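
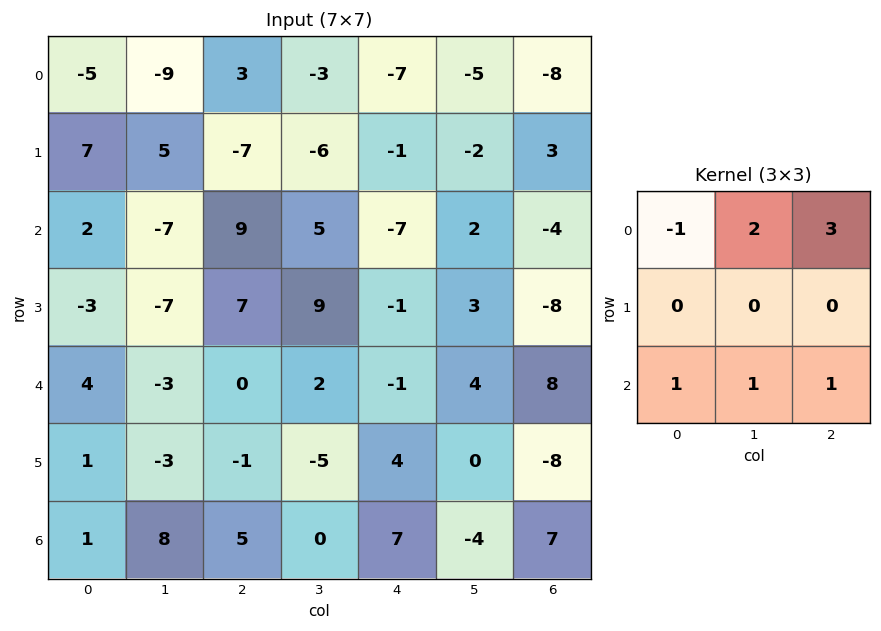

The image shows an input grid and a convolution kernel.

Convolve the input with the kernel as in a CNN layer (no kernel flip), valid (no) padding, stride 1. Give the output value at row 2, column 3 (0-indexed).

-8

The receptive field on the input at this output position is [5 -7 2 / 9 -1 3 / 2 -1 4]. Elementwise product with the kernel and sum: 5·-1 + -7·2 + 2·3 + 2·1 + -1·1 + 4·1.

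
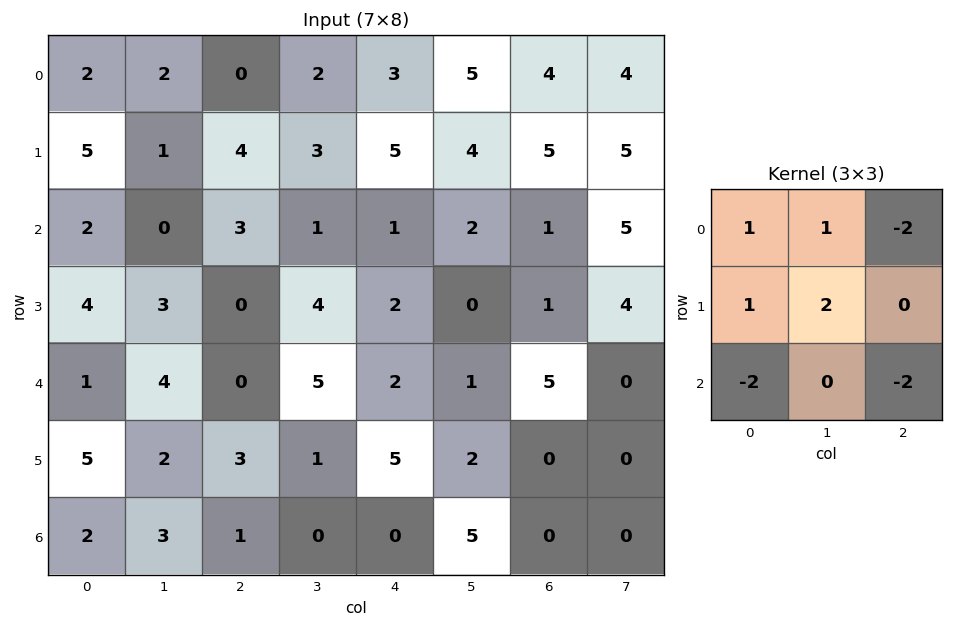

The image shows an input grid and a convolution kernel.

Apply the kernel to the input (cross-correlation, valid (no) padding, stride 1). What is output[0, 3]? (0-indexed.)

The receptive field on the input at this output position is [2 3 5 / 3 5 4 / 1 1 2]. Elementwise product with the kernel and sum: 2·1 + 3·1 + 5·-2 + 3·1 + 5·2 + 1·-2 + 2·-2.

2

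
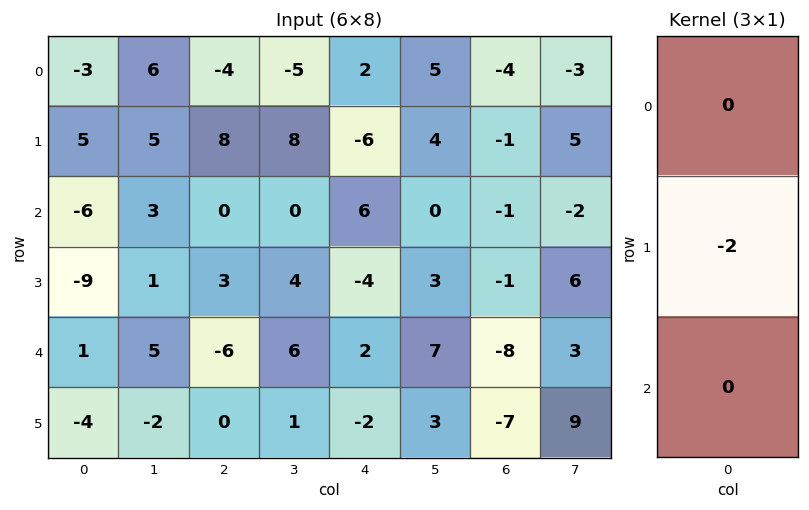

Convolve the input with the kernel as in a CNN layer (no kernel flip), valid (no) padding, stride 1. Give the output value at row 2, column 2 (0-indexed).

The receptive field on the input at this output position is [0 / 3 / -6]. Elementwise product with the kernel and sum: 3·-2.

-6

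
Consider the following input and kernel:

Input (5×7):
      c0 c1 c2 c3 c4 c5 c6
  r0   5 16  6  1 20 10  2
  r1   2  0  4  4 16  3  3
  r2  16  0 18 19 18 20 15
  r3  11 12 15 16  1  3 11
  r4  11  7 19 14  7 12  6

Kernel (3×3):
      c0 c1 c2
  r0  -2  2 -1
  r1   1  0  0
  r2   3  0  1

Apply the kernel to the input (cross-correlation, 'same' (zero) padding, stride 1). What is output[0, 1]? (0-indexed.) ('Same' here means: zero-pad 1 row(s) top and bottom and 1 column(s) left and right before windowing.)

The receptive field on the zero-padded input at this output position is [0 0 0 / 5 16 6 / 2 0 4]. Elementwise product with the kernel and sum: 0·-2 + 0·2 + 0·-1 + 5·1 + 2·3 + 4·1.

15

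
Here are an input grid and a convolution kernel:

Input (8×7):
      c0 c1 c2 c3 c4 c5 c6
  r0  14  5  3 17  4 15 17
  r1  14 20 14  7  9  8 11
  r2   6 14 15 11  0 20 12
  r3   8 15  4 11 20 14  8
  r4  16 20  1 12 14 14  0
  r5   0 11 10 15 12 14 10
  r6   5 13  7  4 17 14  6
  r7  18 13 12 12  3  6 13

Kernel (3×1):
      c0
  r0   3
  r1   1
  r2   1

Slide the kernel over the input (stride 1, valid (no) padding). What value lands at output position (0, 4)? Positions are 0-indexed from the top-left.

The receptive field on the input at this output position is [4 / 9 / 0]. Elementwise product with the kernel and sum: 4·3 + 9·1 + 0·1.

21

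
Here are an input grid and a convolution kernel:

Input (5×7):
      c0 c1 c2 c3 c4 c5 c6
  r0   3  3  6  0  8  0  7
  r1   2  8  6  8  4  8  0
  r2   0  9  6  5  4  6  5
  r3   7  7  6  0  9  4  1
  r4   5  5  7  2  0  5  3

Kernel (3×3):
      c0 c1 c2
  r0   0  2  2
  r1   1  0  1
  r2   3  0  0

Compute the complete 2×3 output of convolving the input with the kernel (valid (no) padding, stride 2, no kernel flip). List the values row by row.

Output[0,0]: The receptive field on the input at this output position is [3 3 6 / 2 8 6 / 0 9 6]. Elementwise product with the kernel and sum: 3·2 + 6·2 + 2·1 + 6·1 + 0·3.
Output[0,1]: The receptive field on the input at this output position is [6 0 8 / 6 8 4 / 6 5 4]. Elementwise product with the kernel and sum: 0·2 + 8·2 + 6·1 + 4·1 + 6·3.

26 44 30
58 54 32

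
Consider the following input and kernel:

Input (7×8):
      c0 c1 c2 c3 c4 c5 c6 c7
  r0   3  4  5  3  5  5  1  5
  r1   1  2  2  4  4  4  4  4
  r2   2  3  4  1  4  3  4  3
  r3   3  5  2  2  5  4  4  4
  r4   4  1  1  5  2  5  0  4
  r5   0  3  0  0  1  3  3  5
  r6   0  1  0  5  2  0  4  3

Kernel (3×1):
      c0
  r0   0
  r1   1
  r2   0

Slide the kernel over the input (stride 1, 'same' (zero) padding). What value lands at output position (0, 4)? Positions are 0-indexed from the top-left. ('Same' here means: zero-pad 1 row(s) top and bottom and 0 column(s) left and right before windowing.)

5

The receptive field on the zero-padded input at this output position is [0 / 5 / 4]. Elementwise product with the kernel and sum: 5·1.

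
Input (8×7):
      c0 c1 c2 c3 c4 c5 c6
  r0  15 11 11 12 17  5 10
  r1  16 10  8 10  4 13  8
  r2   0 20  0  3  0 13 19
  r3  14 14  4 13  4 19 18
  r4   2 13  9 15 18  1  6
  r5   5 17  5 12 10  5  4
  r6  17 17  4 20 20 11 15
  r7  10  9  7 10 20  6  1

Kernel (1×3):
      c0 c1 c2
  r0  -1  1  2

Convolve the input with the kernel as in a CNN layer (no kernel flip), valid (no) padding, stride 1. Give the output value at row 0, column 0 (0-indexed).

The receptive field on the input at this output position is [15 11 11]. Elementwise product with the kernel and sum: 15·-1 + 11·1 + 11·2.

18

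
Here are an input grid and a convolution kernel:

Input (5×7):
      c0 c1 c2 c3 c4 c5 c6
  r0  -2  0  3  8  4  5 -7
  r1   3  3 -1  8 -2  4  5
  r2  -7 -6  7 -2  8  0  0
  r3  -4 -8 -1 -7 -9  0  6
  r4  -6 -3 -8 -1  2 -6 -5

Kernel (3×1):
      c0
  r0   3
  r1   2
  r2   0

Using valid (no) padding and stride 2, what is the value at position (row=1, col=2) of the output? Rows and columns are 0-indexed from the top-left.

6

The receptive field on the input at this output position is [8 / -9 / 2]. Elementwise product with the kernel and sum: 8·3 + -9·2.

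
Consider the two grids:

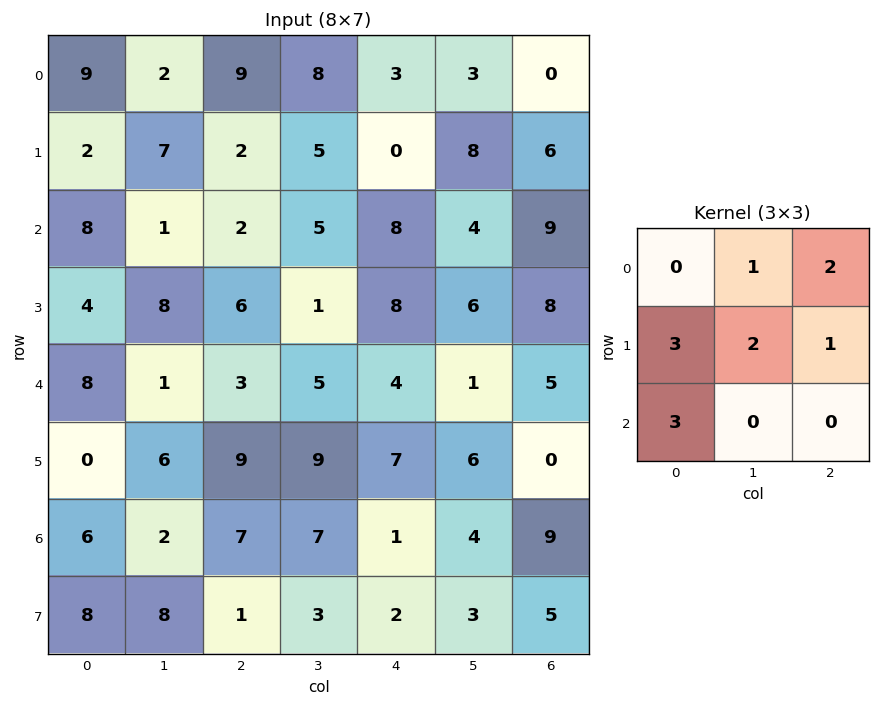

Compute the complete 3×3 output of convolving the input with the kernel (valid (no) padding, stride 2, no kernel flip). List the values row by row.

Output[0,0]: The receptive field on the input at this output position is [9 2 9 / 2 7 2 / 8 1 2]. Elementwise product with the kernel and sum: 2·1 + 9·2 + 2·3 + 7·2 + 2·1 + 8·3.

66 36 49
63 58 78
46 86 47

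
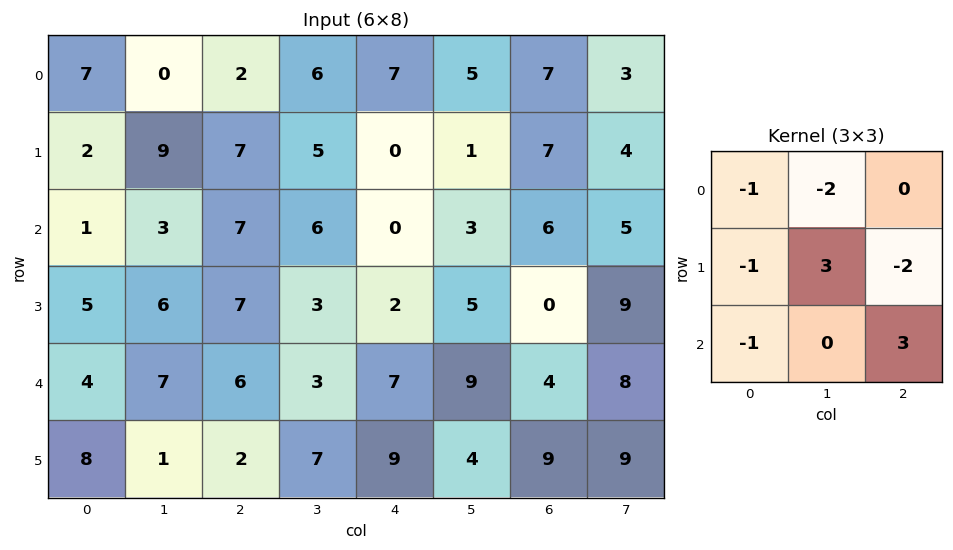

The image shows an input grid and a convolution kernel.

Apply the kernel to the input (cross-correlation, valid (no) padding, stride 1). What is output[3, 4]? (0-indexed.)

18

The receptive field on the input at this output position is [2 5 0 / 7 9 4 / 9 4 9]. Elementwise product with the kernel and sum: 2·-1 + 5·-2 + 7·-1 + 9·3 + 4·-2 + 9·-1 + 9·3.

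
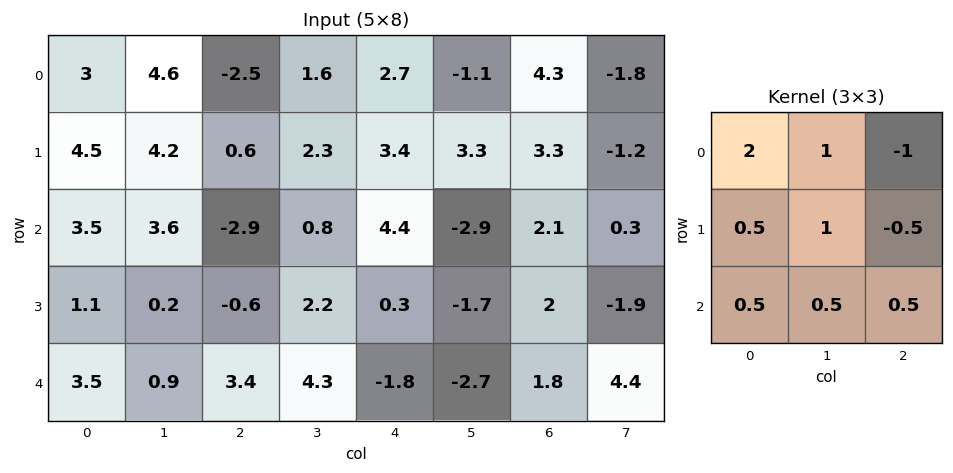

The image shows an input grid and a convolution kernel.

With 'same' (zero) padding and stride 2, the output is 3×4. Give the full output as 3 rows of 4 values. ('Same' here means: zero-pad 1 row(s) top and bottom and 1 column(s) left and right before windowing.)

Output[0,0]: The receptive field on the zero-padded input at this output position is [0 0 0 / 0 3 4.6 / 0 4.5 4.2]. Elementwise product with the kernel and sum: 0·2 + 0·1 + 0·-1 + 0·0.5 + 3·1 + 4.6·-0.5 + 0·0.5 + 4.5·0.5 + 4.2·0.5.

5.05 2.55 8.55 7.35
2.65 6.1 11.35 10.8
3.95 -0.7 8.1 -1.25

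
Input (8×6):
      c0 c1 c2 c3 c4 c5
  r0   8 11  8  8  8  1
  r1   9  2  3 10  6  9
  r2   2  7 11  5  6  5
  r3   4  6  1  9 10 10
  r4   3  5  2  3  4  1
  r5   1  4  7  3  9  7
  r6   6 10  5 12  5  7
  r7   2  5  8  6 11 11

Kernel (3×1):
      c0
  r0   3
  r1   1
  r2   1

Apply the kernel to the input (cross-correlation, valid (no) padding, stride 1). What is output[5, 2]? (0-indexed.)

The receptive field on the input at this output position is [7 / 5 / 8]. Elementwise product with the kernel and sum: 7·3 + 5·1 + 8·1.

34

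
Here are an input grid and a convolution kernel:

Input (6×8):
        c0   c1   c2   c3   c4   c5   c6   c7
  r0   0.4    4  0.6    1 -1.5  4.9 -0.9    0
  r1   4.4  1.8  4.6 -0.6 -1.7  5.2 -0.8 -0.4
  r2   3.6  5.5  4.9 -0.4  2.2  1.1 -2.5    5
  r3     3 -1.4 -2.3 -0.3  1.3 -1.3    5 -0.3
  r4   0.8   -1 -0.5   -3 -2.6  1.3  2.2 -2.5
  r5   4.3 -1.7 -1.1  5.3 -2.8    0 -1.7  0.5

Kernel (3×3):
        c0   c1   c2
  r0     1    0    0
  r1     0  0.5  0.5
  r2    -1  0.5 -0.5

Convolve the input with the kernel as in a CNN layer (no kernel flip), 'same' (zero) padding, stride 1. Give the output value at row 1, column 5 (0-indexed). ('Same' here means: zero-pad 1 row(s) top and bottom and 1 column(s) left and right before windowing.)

The receptive field on the zero-padded input at this output position is [-1.5 4.9 -0.9 / -1.7 5.2 -0.8 / 2.2 1.1 -2.5]. Elementwise product with the kernel and sum: -1.5·1 + 5.2·0.5 + -0.8·0.5 + 2.2·-1 + 1.1·0.5 + -2.5·-0.5.

0.3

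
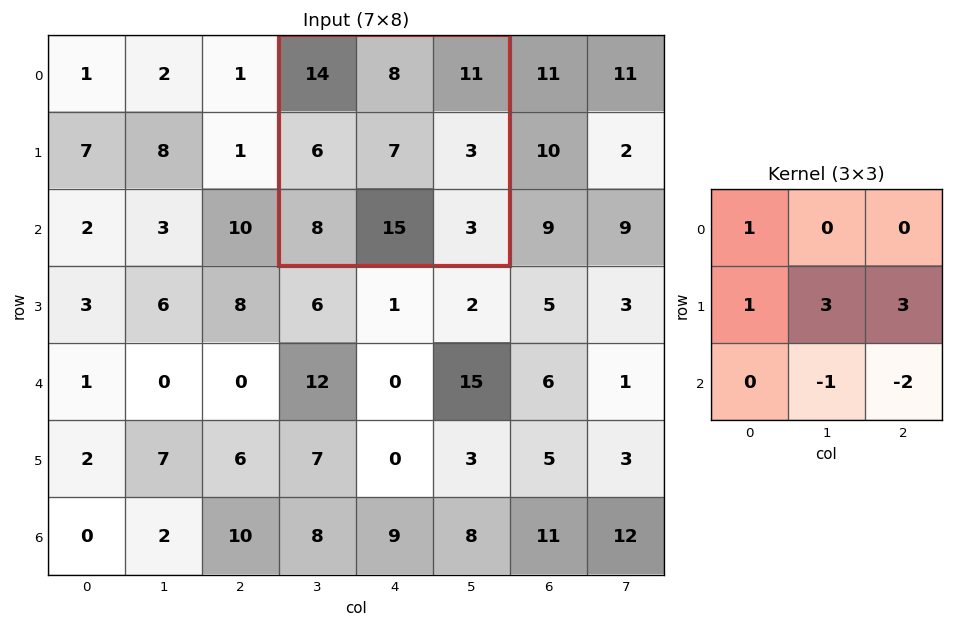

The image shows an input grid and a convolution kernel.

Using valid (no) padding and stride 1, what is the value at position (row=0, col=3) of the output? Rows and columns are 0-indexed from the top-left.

29

The receptive field on the input at this output position is [14 8 11 / 6 7 3 / 8 15 3]. Elementwise product with the kernel and sum: 14·1 + 6·1 + 7·3 + 3·3 + 15·-1 + 3·-2.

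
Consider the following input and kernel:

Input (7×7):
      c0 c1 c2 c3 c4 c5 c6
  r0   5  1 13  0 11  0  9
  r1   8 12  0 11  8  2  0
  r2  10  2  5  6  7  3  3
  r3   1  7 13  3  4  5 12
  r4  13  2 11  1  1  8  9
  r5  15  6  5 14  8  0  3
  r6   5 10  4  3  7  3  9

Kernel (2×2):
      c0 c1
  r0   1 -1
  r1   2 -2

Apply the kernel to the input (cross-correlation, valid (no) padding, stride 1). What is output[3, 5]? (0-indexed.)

-9

The receptive field on the input at this output position is [5 12 / 8 9]. Elementwise product with the kernel and sum: 5·1 + 12·-1 + 8·2 + 9·-2.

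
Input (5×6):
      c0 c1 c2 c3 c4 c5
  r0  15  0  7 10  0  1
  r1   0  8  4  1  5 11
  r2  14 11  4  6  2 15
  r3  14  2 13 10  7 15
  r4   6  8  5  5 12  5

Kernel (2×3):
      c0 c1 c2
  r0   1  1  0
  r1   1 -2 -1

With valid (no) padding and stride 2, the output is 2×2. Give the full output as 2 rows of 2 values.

Output[0,0]: The receptive field on the input at this output position is [15 0 7 / 0 8 4]. Elementwise product with the kernel and sum: 15·1 + 0·1 + 0·1 + 8·-2 + 4·-1.
Output[0,1]: The receptive field on the input at this output position is [7 10 0 / 4 1 5]. Elementwise product with the kernel and sum: 7·1 + 10·1 + 4·1 + 1·-2 + 5·-1.

-5 14
22 -4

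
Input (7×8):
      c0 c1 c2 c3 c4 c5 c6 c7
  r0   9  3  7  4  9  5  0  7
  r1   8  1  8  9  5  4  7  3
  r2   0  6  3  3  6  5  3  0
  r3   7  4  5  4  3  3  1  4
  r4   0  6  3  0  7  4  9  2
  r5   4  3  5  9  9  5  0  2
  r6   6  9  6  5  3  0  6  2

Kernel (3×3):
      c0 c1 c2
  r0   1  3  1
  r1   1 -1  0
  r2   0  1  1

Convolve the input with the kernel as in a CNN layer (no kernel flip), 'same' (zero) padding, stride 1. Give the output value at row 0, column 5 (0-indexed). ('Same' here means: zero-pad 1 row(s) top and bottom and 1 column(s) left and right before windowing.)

15

The receptive field on the zero-padded input at this output position is [0 0 0 / 9 5 0 / 5 4 7]. Elementwise product with the kernel and sum: 0·1 + 0·3 + 0·1 + 9·1 + 5·-1 + 4·1 + 7·1.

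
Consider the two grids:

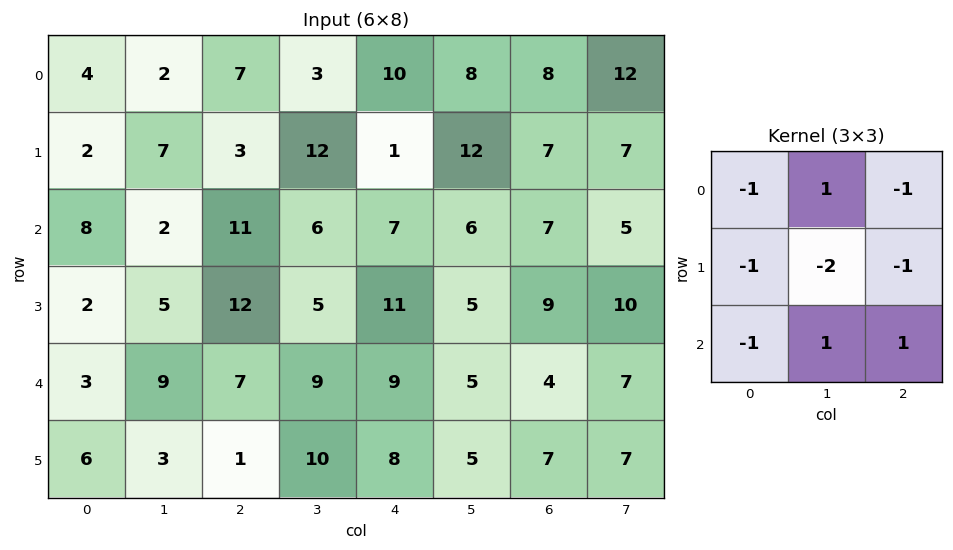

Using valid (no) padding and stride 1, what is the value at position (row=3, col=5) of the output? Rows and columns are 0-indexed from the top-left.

The receptive field on the input at this output position is [5 9 10 / 5 4 7 / 5 7 7]. Elementwise product with the kernel and sum: 5·-1 + 9·1 + 10·-1 + 5·-1 + 4·-2 + 7·-1 + 5·-1 + 7·1 + 7·1.

-17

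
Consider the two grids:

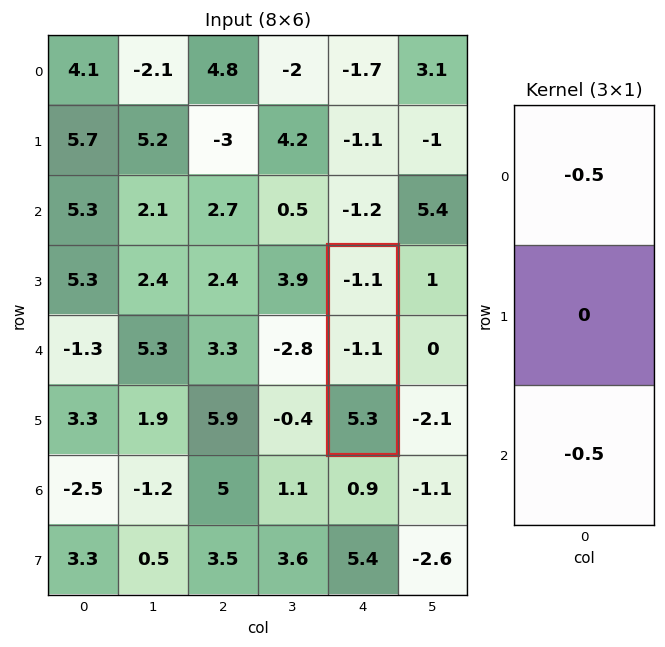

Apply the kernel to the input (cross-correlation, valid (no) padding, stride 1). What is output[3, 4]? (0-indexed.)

-2.1

The receptive field on the input at this output position is [-1.1 / -1.1 / 5.3]. Elementwise product with the kernel and sum: -1.1·-0.5 + 5.3·-0.5.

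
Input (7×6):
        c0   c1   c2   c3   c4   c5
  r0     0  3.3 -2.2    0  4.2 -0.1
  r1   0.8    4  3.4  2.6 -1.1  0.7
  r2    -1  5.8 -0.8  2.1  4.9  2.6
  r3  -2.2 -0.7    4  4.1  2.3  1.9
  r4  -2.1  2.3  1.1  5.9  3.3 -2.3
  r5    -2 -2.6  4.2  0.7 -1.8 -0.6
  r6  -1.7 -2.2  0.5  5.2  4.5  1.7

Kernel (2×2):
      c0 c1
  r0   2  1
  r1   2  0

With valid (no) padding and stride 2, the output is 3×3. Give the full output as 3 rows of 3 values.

Output[0,0]: The receptive field on the input at this output position is [0 3.3 / 0.8 4]. Elementwise product with the kernel and sum: 0·2 + 3.3·1 + 0.8·2.

4.9 2.4 6.1
-0.6 8.5 17
-5.9 16.5 0.7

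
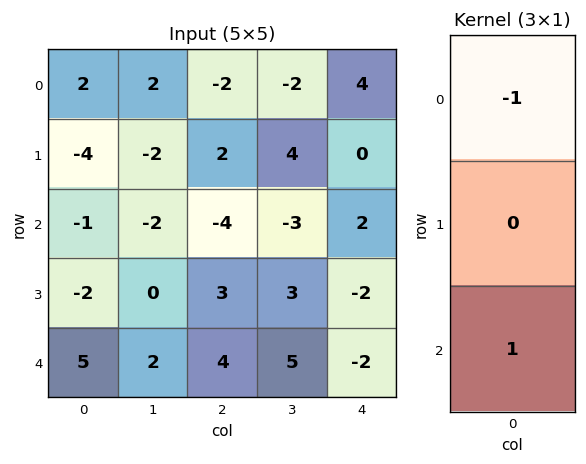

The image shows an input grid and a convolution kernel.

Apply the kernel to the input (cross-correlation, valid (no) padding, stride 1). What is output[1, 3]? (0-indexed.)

-1

The receptive field on the input at this output position is [4 / -3 / 3]. Elementwise product with the kernel and sum: 4·-1 + 3·1.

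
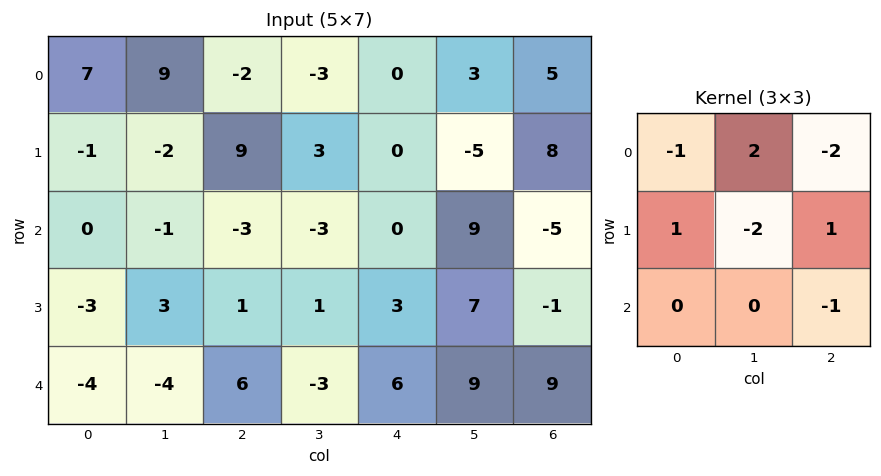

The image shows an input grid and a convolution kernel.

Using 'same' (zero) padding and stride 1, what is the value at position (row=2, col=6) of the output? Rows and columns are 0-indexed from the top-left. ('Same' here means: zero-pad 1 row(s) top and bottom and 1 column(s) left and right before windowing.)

The receptive field on the zero-padded input at this output position is [-5 8 0 / 9 -5 0 / 7 -1 0]. Elementwise product with the kernel and sum: -5·-1 + 8·2 + 0·-2 + 9·1 + -5·-2 + 0·1 + 0·-1.

40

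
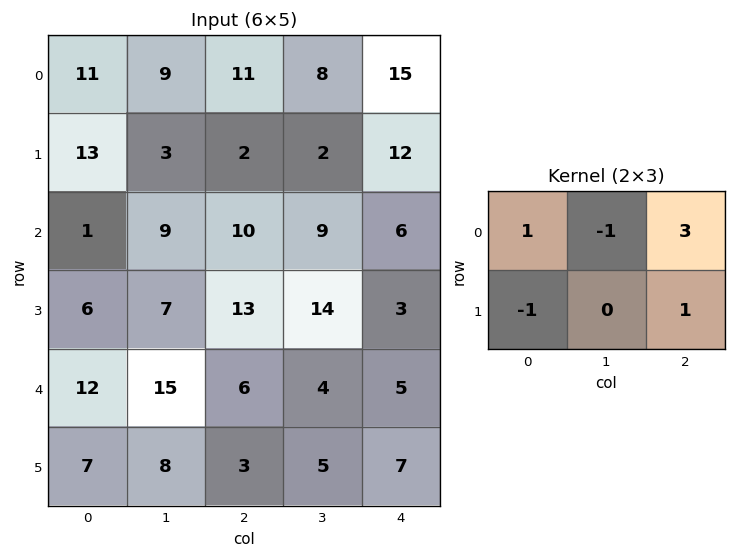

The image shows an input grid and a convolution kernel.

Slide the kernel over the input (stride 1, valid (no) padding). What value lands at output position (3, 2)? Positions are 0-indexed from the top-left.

7

The receptive field on the input at this output position is [13 14 3 / 6 4 5]. Elementwise product with the kernel and sum: 13·1 + 14·-1 + 3·3 + 6·-1 + 5·1.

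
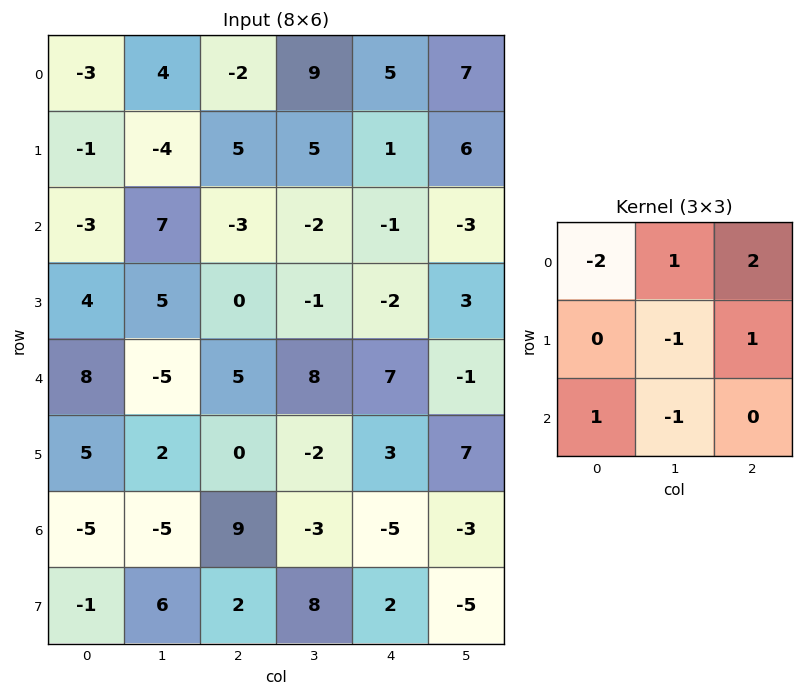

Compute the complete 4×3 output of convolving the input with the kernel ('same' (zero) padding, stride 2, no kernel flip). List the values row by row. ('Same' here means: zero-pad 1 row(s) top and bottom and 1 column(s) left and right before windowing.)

8 2 6
-3 29 2
-4 -7 -7
10 -16 29

Output[0,0]: The receptive field on the zero-padded input at this output position is [0 0 0 / 0 -3 4 / 0 -1 -4]. Elementwise product with the kernel and sum: 0·-2 + 0·1 + 0·2 + -3·-1 + 4·1 + 0·1 + -1·-1.
Output[0,1]: The receptive field on the zero-padded input at this output position is [0 0 0 / 4 -2 9 / -4 5 5]. Elementwise product with the kernel and sum: 0·-2 + 0·1 + 0·2 + -2·-1 + 9·1 + -4·1 + 5·-1.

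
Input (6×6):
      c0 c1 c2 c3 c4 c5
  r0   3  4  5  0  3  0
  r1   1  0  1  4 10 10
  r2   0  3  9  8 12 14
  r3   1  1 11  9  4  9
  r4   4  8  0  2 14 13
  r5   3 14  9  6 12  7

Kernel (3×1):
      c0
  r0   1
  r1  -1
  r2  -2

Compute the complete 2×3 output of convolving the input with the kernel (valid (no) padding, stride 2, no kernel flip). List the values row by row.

Output[0,0]: The receptive field on the input at this output position is [3 / 1 / 0]. Elementwise product with the kernel and sum: 3·1 + 1·-1 + 0·-2.

2 -14 -31
-9 -2 -20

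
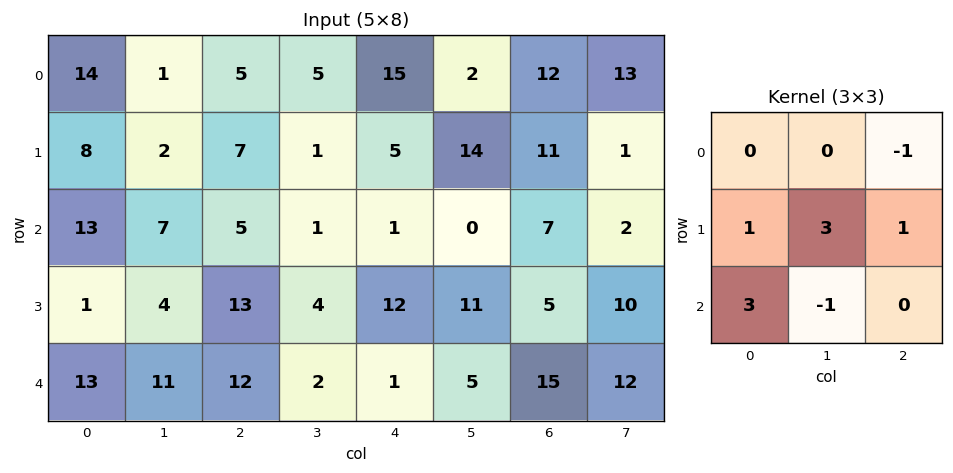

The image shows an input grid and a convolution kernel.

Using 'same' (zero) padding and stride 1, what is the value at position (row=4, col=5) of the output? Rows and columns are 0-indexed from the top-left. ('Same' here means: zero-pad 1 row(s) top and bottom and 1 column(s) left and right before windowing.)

26

The receptive field on the zero-padded input at this output position is [12 11 5 / 1 5 15 / 0 0 0]. Elementwise product with the kernel and sum: 5·-1 + 1·1 + 5·3 + 15·1 + 0·3 + 0·-1.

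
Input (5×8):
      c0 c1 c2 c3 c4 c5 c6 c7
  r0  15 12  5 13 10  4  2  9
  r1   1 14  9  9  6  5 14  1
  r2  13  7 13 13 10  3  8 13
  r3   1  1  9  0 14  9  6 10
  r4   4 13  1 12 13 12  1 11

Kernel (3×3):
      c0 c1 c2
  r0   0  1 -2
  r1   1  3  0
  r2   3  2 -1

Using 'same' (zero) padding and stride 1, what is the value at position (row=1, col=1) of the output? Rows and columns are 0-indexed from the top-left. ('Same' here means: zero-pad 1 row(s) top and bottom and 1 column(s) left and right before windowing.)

85

The receptive field on the zero-padded input at this output position is [15 12 5 / 1 14 9 / 13 7 13]. Elementwise product with the kernel and sum: 12·1 + 5·-2 + 1·1 + 14·3 + 13·3 + 7·2 + 13·-1.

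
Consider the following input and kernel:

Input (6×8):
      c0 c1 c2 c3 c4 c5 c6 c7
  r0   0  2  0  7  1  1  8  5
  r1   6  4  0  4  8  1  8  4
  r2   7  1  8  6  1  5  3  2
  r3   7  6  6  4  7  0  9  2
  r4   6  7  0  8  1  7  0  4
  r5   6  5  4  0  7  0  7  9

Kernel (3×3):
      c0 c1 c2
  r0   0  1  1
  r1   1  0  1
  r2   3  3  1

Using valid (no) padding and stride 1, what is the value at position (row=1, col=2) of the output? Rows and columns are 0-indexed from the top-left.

The receptive field on the input at this output position is [0 4 8 / 8 6 1 / 6 4 7]. Elementwise product with the kernel and sum: 4·1 + 8·1 + 8·1 + 1·1 + 6·3 + 4·3 + 7·1.

58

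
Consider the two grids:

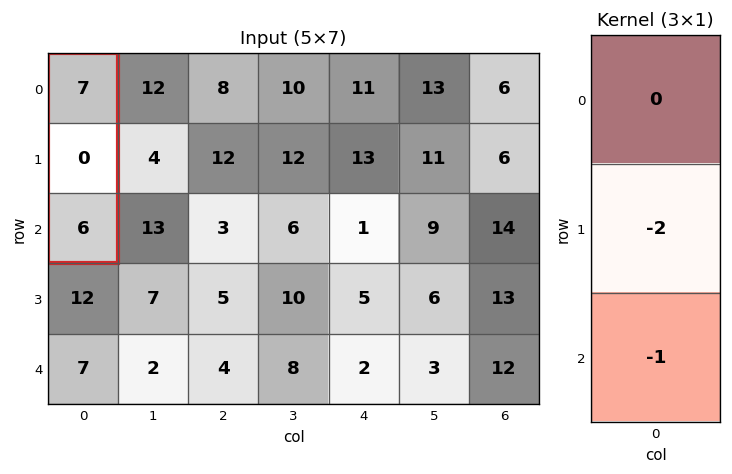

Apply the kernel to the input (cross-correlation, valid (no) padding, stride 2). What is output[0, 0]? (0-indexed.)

-6

The receptive field on the input at this output position is [7 / 0 / 6]. Elementwise product with the kernel and sum: 0·-2 + 6·-1.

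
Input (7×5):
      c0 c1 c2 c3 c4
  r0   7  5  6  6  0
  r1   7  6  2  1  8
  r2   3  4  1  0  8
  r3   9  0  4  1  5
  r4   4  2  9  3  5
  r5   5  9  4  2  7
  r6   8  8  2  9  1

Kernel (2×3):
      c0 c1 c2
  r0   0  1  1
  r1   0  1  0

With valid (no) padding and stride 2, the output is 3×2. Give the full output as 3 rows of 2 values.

Output[0,0]: The receptive field on the input at this output position is [7 5 6 / 7 6 2]. Elementwise product with the kernel and sum: 5·1 + 6·1 + 6·1.
Output[0,1]: The receptive field on the input at this output position is [6 6 0 / 2 1 8]. Elementwise product with the kernel and sum: 6·1 + 0·1 + 1·1.

17 7
5 9
20 10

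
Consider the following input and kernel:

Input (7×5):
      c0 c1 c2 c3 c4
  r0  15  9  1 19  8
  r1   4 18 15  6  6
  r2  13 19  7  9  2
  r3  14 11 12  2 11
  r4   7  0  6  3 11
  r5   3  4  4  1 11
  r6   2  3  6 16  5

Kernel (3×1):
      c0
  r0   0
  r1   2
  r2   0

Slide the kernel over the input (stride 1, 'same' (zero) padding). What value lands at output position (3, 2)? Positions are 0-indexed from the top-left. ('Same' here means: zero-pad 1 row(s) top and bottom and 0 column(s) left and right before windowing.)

The receptive field on the zero-padded input at this output position is [7 / 12 / 6]. Elementwise product with the kernel and sum: 12·2.

24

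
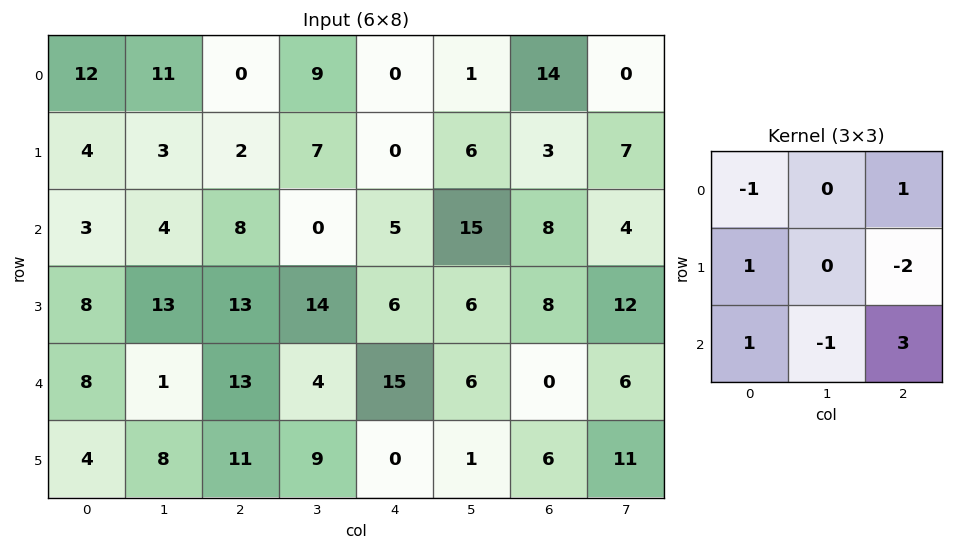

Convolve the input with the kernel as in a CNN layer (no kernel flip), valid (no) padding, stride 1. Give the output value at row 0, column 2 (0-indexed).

The receptive field on the input at this output position is [0 9 0 / 2 7 0 / 8 0 5]. Elementwise product with the kernel and sum: 0·-1 + 0·1 + 2·1 + 0·-2 + 8·1 + 0·-1 + 5·3.

25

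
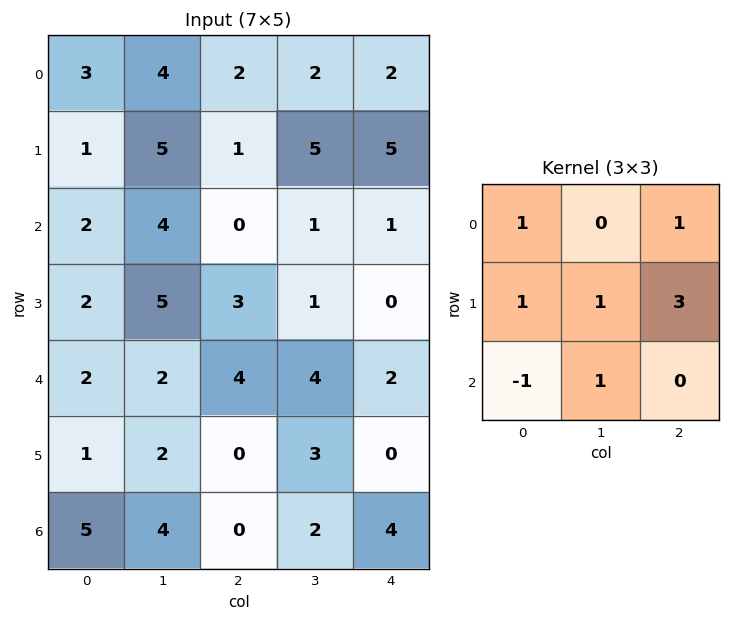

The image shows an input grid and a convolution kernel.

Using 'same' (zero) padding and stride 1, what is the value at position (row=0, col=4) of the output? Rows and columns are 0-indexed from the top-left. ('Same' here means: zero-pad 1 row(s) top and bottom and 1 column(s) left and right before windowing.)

4

The receptive field on the zero-padded input at this output position is [0 0 0 / 2 2 0 / 5 5 0]. Elementwise product with the kernel and sum: 0·1 + 0·1 + 2·1 + 2·1 + 0·3 + 5·-1 + 5·1.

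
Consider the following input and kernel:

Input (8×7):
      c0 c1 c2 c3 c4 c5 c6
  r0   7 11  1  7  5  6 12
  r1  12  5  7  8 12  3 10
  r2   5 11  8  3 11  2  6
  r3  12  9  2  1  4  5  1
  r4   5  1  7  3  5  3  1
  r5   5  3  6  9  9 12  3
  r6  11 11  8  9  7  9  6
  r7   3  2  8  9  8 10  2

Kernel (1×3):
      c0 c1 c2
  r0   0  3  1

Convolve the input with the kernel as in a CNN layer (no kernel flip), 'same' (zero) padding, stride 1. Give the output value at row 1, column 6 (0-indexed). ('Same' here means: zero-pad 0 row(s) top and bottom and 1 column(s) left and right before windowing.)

The receptive field on the zero-padded input at this output position is [3 10 0]. Elementwise product with the kernel and sum: 10·3 + 0·1.

30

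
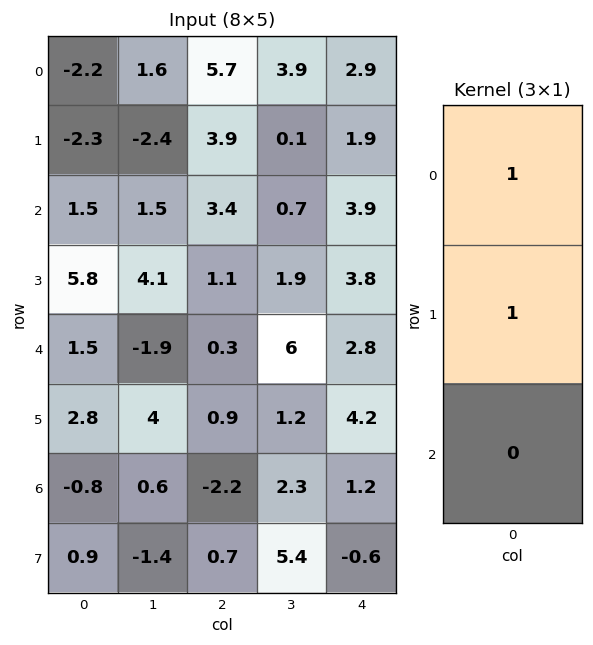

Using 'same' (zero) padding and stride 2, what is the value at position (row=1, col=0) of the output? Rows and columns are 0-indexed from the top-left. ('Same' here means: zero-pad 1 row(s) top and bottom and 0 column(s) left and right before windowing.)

The receptive field on the zero-padded input at this output position is [-2.3 / 1.5 / 5.8]. Elementwise product with the kernel and sum: -2.3·1 + 1.5·1.

-0.8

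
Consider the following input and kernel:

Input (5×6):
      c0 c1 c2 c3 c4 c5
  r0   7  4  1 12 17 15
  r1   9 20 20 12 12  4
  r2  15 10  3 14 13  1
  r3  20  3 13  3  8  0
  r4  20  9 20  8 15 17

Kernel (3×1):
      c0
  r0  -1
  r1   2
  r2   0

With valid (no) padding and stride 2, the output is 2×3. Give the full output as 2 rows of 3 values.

Output[0,0]: The receptive field on the input at this output position is [7 / 9 / 15]. Elementwise product with the kernel and sum: 7·-1 + 9·2.
Output[0,1]: The receptive field on the input at this output position is [1 / 20 / 3]. Elementwise product with the kernel and sum: 1·-1 + 20·2.

11 39 7
25 23 3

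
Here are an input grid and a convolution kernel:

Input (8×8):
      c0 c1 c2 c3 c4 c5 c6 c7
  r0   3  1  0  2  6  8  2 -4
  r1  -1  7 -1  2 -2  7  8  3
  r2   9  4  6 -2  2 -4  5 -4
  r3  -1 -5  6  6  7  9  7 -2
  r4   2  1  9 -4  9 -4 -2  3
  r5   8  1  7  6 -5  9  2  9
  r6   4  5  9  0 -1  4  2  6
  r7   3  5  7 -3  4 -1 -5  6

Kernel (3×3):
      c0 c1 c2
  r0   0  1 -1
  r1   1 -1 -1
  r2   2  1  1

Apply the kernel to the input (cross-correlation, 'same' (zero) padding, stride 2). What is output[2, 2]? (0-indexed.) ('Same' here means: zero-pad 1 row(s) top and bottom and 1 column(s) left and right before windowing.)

5

The receptive field on the zero-padded input at this output position is [6 7 9 / -4 9 -4 / 6 -5 9]. Elementwise product with the kernel and sum: 7·1 + 9·-1 + -4·1 + 9·-1 + -4·-1 + 6·2 + -5·1 + 9·1.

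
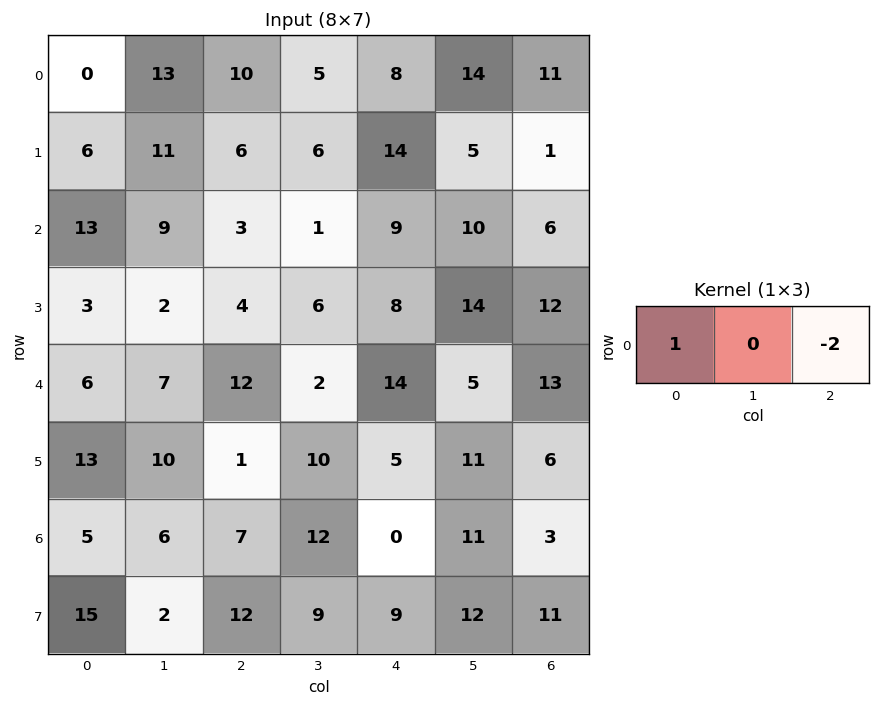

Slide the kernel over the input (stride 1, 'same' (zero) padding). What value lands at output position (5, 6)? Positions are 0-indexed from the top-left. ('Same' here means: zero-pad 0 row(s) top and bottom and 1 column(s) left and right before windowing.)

The receptive field on the zero-padded input at this output position is [11 6 0]. Elementwise product with the kernel and sum: 11·1 + 0·-2.

11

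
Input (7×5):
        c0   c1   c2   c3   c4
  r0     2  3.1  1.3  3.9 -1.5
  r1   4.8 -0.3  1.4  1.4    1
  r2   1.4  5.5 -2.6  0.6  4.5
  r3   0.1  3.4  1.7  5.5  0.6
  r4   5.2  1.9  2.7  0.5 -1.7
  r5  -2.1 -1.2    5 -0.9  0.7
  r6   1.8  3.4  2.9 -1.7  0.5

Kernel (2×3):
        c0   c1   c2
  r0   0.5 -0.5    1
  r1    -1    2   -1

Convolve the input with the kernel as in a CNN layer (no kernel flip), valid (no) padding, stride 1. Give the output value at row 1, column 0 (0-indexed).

The receptive field on the input at this output position is [4.8 -0.3 1.4 / 1.4 5.5 -2.6]. Elementwise product with the kernel and sum: 4.8·0.5 + -0.3·-0.5 + 1.4·1 + 1.4·-1 + 5.5·2 + -2.6·-1.

16.15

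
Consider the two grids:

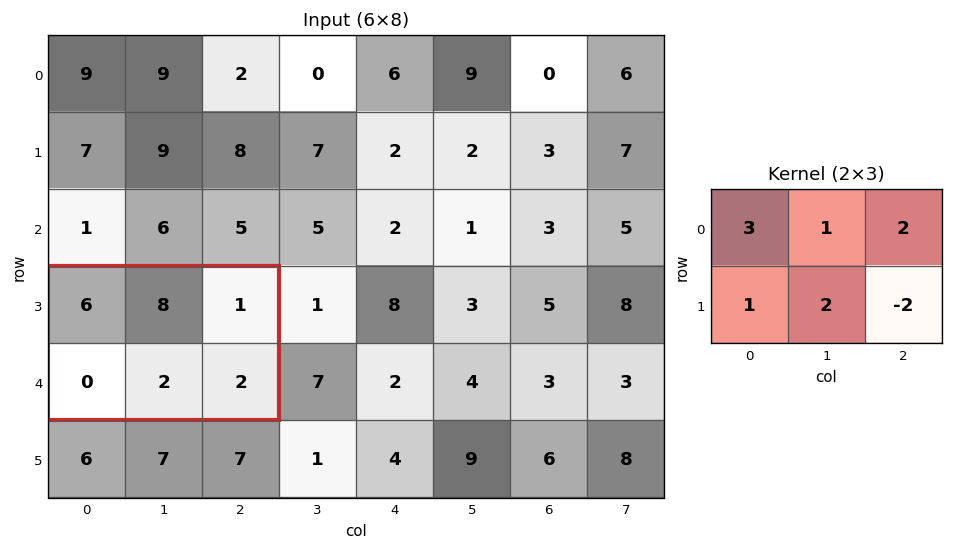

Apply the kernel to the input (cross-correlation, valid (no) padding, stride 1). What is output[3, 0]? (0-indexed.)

28

The receptive field on the input at this output position is [6 8 1 / 0 2 2]. Elementwise product with the kernel and sum: 6·3 + 8·1 + 1·2 + 0·1 + 2·2 + 2·-2.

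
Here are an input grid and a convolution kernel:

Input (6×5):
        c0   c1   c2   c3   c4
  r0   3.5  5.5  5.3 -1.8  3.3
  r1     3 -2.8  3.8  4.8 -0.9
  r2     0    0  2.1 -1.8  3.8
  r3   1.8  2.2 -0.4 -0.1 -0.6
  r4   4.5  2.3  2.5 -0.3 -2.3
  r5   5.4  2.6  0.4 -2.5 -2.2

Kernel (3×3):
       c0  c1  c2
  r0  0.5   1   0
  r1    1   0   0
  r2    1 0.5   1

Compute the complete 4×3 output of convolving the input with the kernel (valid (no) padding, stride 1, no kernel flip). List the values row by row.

12.35 4.5 9.65
1.2 4.3 7.75
9.95 7.55 -1.1
14.7 3.3 -0.85

Output[0,0]: The receptive field on the input at this output position is [3.5 5.5 5.3 / 3 -2.8 3.8 / 0 0 2.1]. Elementwise product with the kernel and sum: 3.5·0.5 + 5.5·1 + 3·1 + 0·1 + 0·0.5 + 2.1·1.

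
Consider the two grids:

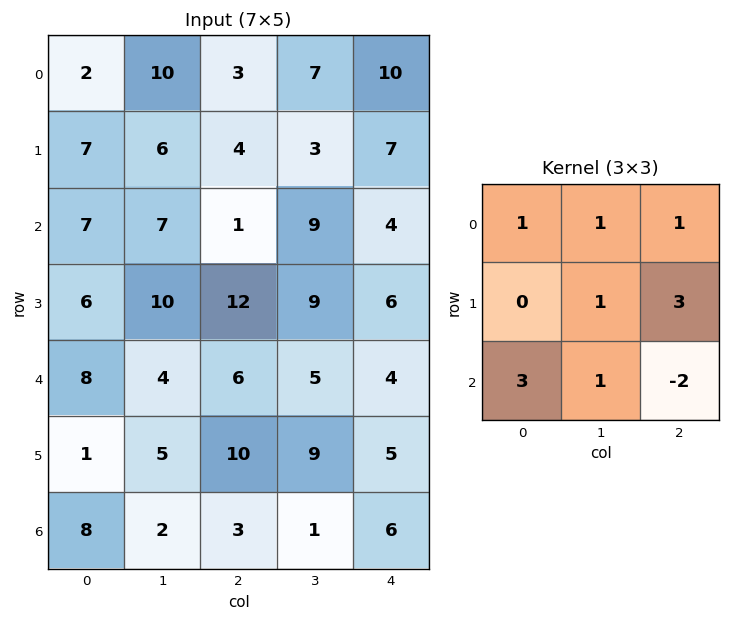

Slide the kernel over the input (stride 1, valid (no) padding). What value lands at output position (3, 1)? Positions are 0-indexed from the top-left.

The receptive field on the input at this output position is [10 12 9 / 4 6 5 / 5 10 9]. Elementwise product with the kernel and sum: 10·1 + 12·1 + 9·1 + 6·1 + 5·3 + 5·3 + 10·1 + 9·-2.

59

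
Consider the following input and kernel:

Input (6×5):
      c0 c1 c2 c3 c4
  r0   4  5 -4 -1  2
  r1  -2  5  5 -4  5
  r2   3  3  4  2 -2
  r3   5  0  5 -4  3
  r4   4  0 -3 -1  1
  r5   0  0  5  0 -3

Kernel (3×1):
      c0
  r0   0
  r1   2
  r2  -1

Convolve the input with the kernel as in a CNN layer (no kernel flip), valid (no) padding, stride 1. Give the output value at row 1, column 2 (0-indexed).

3

The receptive field on the input at this output position is [5 / 4 / 5]. Elementwise product with the kernel and sum: 4·2 + 5·-1.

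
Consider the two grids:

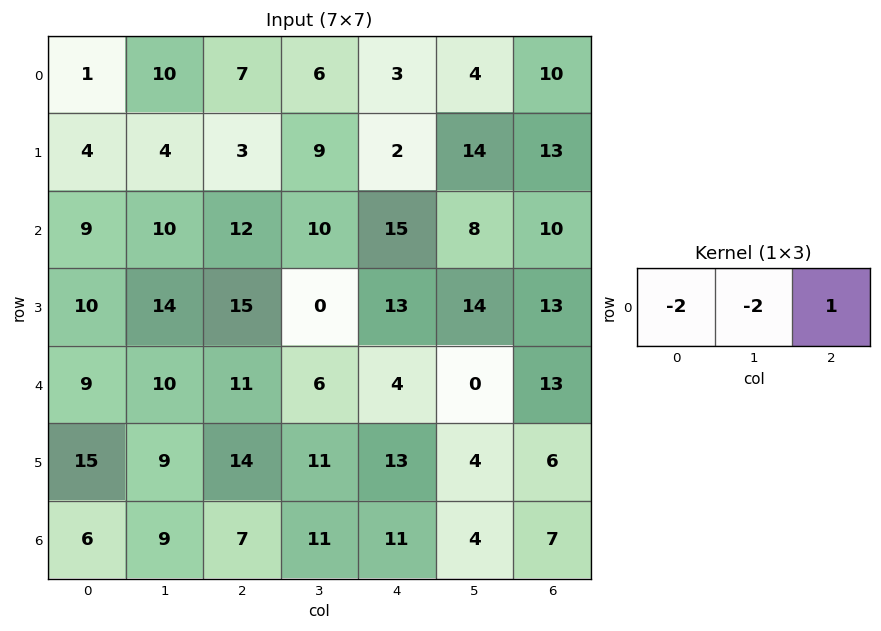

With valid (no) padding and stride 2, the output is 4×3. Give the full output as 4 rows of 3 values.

Output[0,0]: The receptive field on the input at this output position is [1 10 7]. Elementwise product with the kernel and sum: 1·-2 + 10·-2 + 7·1.
Output[0,1]: The receptive field on the input at this output position is [7 6 3]. Elementwise product with the kernel and sum: 7·-2 + 6·-2 + 3·1.

-15 -23 -4
-26 -29 -36
-27 -30 5
-23 -25 -23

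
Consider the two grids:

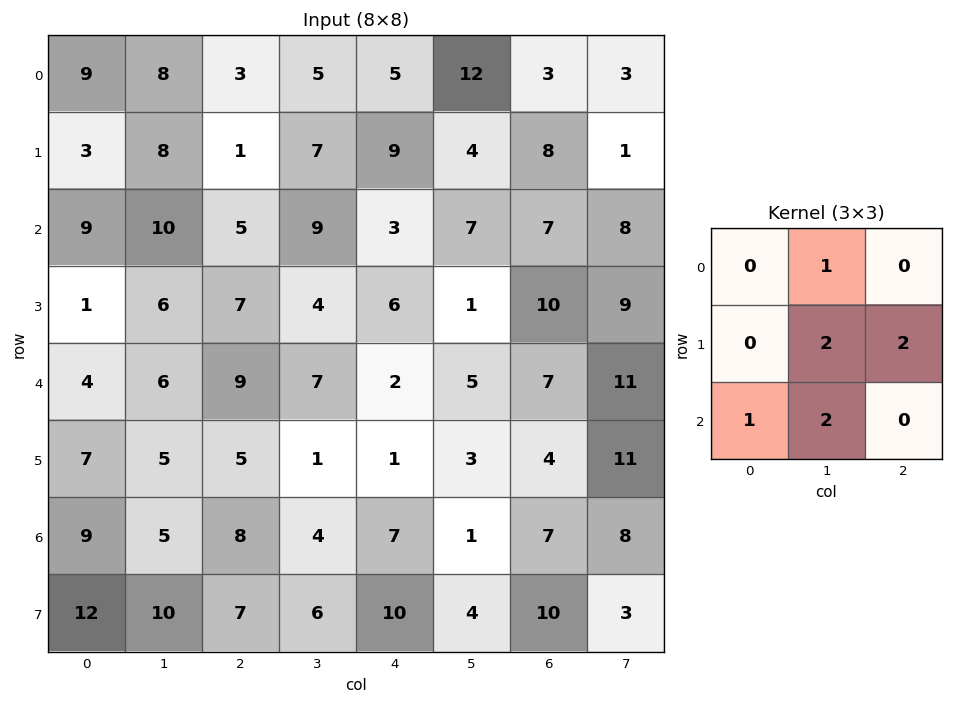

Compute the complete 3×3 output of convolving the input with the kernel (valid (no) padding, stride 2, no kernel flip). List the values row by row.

55 60 53
52 52 41
45 27 28

Output[0,0]: The receptive field on the input at this output position is [9 8 3 / 3 8 1 / 9 10 5]. Elementwise product with the kernel and sum: 8·1 + 8·2 + 1·2 + 9·1 + 10·2.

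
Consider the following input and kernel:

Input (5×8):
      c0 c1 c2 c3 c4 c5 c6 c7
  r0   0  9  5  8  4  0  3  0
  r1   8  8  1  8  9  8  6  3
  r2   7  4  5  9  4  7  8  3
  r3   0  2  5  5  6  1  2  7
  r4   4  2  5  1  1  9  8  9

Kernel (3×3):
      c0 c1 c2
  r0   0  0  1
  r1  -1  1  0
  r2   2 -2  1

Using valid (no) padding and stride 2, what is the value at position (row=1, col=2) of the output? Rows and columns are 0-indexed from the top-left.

The receptive field on the input at this output position is [4 7 8 / 6 1 2 / 1 9 8]. Elementwise product with the kernel and sum: 8·1 + 6·-1 + 1·1 + 1·2 + 9·-2 + 8·1.

-5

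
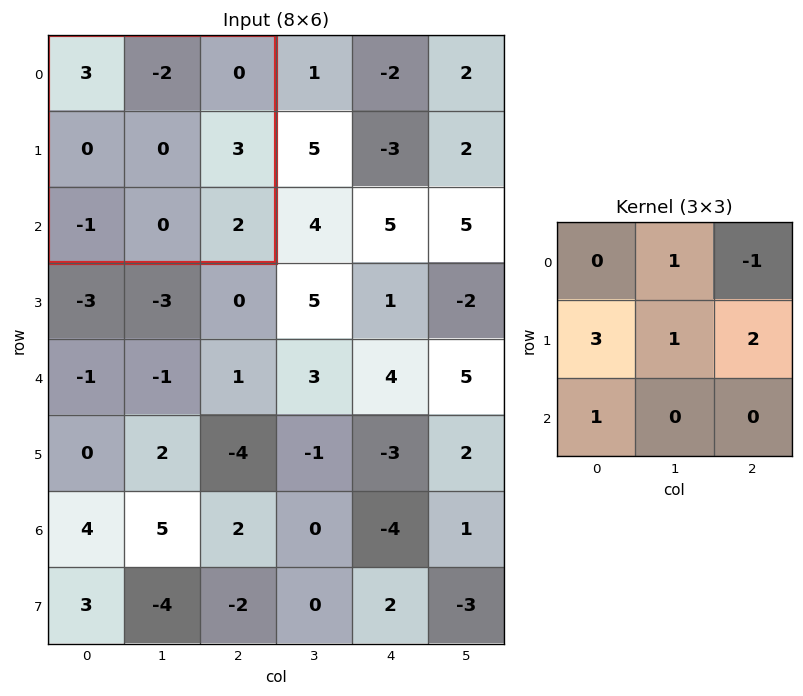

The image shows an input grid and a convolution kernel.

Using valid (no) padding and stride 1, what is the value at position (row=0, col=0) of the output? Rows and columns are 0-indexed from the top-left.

The receptive field on the input at this output position is [3 -2 0 / 0 0 3 / -1 0 2]. Elementwise product with the kernel and sum: -2·1 + 0·-1 + 0·3 + 0·1 + 3·2 + -1·1.

3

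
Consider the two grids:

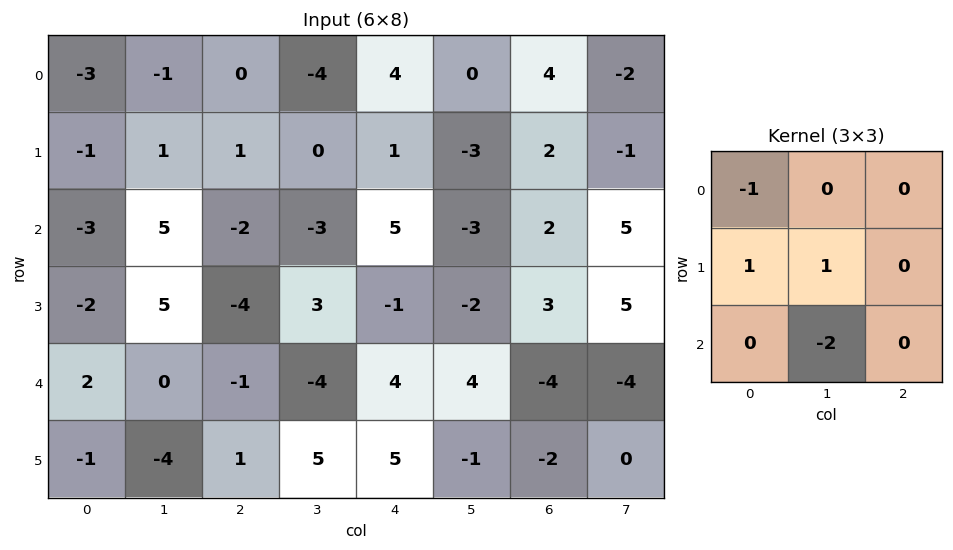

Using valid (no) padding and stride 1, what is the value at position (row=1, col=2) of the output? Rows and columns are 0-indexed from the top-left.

-12

The receptive field on the input at this output position is [1 0 1 / -2 -3 5 / -4 3 -1]. Elementwise product with the kernel and sum: 1·-1 + -2·1 + -3·1 + 3·-2.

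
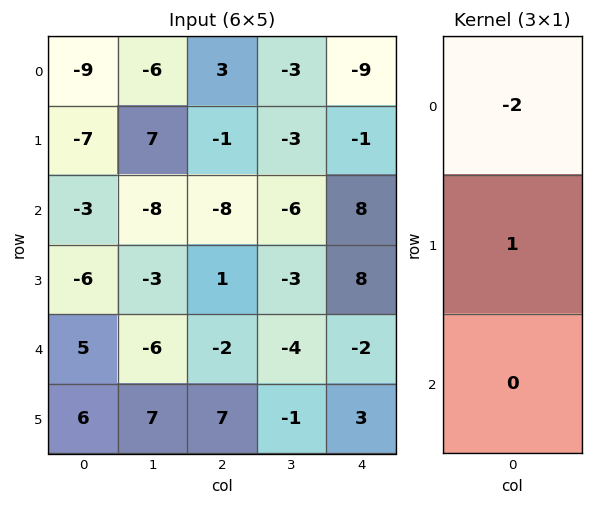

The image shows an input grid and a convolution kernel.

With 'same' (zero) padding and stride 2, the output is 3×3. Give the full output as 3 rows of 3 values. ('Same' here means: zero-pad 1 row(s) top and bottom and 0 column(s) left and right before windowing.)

-9 3 -9
11 -6 10
17 -4 -18

Output[0,0]: The receptive field on the zero-padded input at this output position is [0 / -9 / -7]. Elementwise product with the kernel and sum: 0·-2 + -9·1.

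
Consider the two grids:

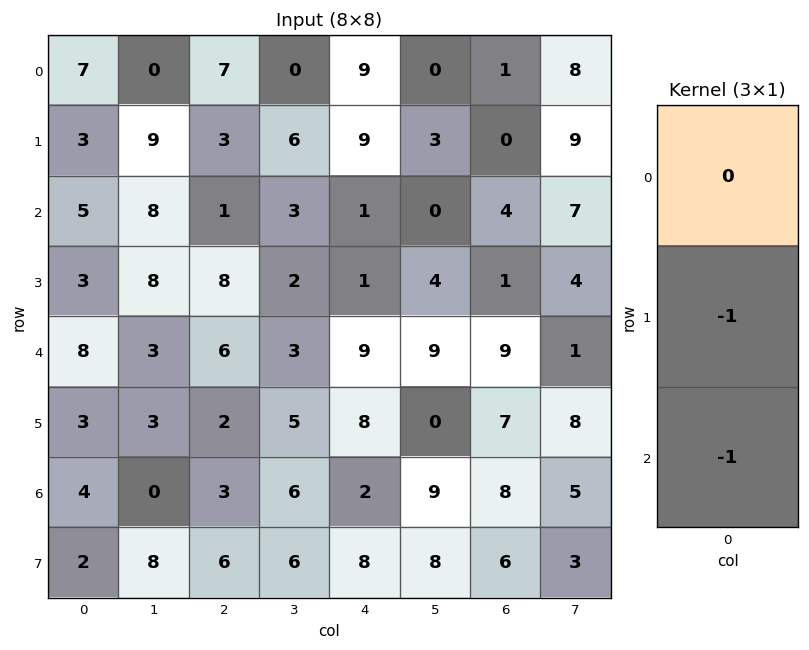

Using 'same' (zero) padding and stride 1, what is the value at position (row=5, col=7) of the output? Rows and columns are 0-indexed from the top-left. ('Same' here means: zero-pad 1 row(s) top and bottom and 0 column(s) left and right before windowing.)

-13

The receptive field on the zero-padded input at this output position is [1 / 8 / 5]. Elementwise product with the kernel and sum: 8·-1 + 5·-1.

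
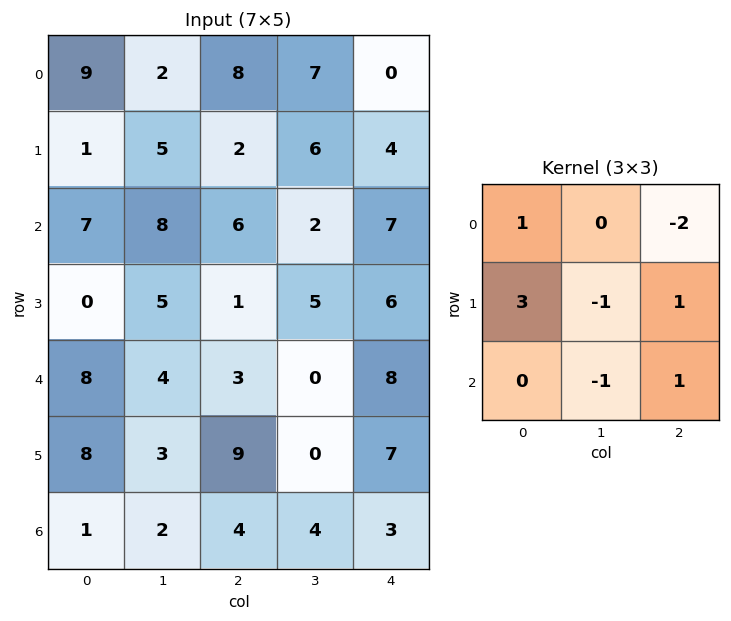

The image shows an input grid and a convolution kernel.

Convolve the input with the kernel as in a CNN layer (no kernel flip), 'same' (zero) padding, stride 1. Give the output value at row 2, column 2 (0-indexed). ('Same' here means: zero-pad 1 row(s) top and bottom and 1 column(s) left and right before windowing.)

The receptive field on the zero-padded input at this output position is [5 2 6 / 8 6 2 / 5 1 5]. Elementwise product with the kernel and sum: 5·1 + 6·-2 + 8·3 + 6·-1 + 2·1 + 1·-1 + 5·1.

17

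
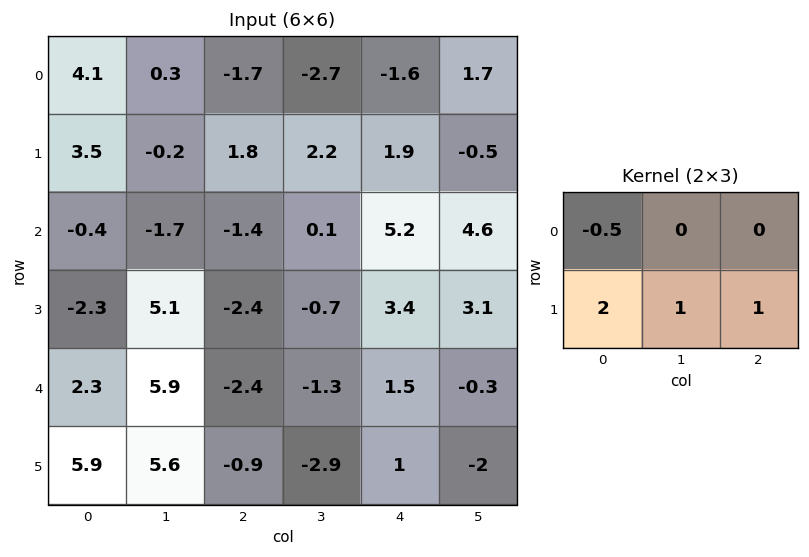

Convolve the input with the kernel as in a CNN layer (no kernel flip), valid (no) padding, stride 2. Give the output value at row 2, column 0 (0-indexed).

The receptive field on the input at this output position is [2.3 5.9 -2.4 / 5.9 5.6 -0.9]. Elementwise product with the kernel and sum: 2.3·-0.5 + 5.9·2 + 5.6·1 + -0.9·1.

15.35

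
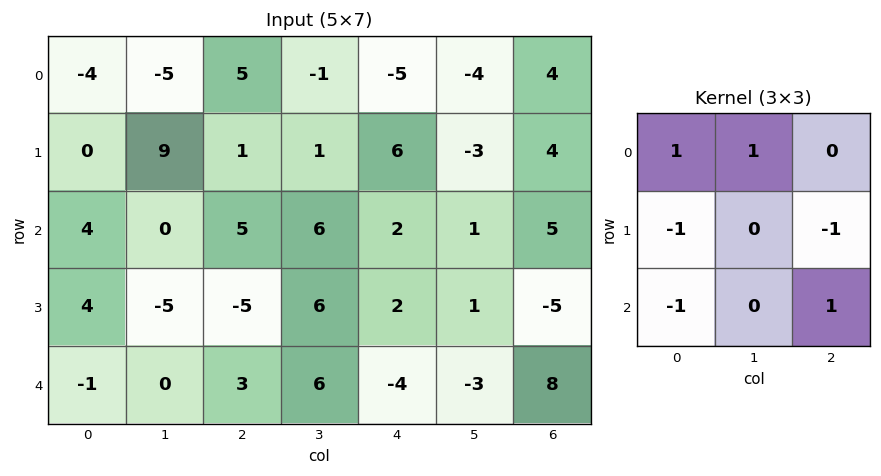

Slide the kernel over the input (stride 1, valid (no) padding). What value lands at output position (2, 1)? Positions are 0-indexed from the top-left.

10

The receptive field on the input at this output position is [0 5 6 / -5 -5 6 / 0 3 6]. Elementwise product with the kernel and sum: 0·1 + 5·1 + -5·-1 + 6·-1 + 0·-1 + 6·1.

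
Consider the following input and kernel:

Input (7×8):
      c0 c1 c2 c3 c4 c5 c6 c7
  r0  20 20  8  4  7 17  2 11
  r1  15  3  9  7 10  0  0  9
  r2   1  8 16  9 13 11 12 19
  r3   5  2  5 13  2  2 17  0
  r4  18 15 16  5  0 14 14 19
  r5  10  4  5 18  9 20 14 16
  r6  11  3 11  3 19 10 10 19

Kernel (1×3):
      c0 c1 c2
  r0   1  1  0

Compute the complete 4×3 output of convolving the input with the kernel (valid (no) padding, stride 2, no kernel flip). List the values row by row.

40 12 24
9 25 24
33 21 14
14 14 29

Output[0,0]: The receptive field on the input at this output position is [20 20 8]. Elementwise product with the kernel and sum: 20·1 + 20·1.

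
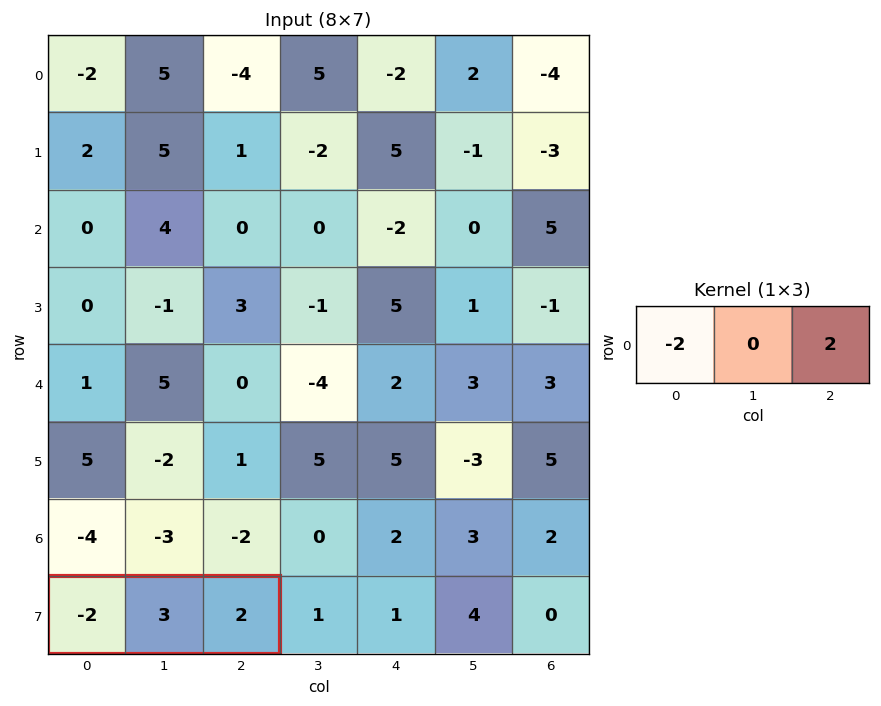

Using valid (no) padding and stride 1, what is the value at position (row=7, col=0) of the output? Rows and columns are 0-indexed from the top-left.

The receptive field on the input at this output position is [-2 3 2]. Elementwise product with the kernel and sum: -2·-2 + 2·2.

8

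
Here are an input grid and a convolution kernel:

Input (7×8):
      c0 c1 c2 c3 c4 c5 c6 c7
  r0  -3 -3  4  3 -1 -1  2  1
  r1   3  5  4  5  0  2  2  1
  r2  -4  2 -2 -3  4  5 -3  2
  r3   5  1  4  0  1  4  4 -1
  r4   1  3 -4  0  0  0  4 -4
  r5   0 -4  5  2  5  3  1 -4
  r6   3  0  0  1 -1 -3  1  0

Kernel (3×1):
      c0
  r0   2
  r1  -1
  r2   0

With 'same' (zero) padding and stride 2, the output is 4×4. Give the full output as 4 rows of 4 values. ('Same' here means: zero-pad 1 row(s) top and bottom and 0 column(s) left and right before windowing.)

Output[0,0]: The receptive field on the zero-padded input at this output position is [0 / -3 / 3]. Elementwise product with the kernel and sum: 0·2 + -3·-1.
Output[0,1]: The receptive field on the zero-padded input at this output position is [0 / 4 / 4]. Elementwise product with the kernel and sum: 0·2 + 4·-1.

3 -4 1 -2
10 10 -4 7
9 12 2 4
-3 10 11 1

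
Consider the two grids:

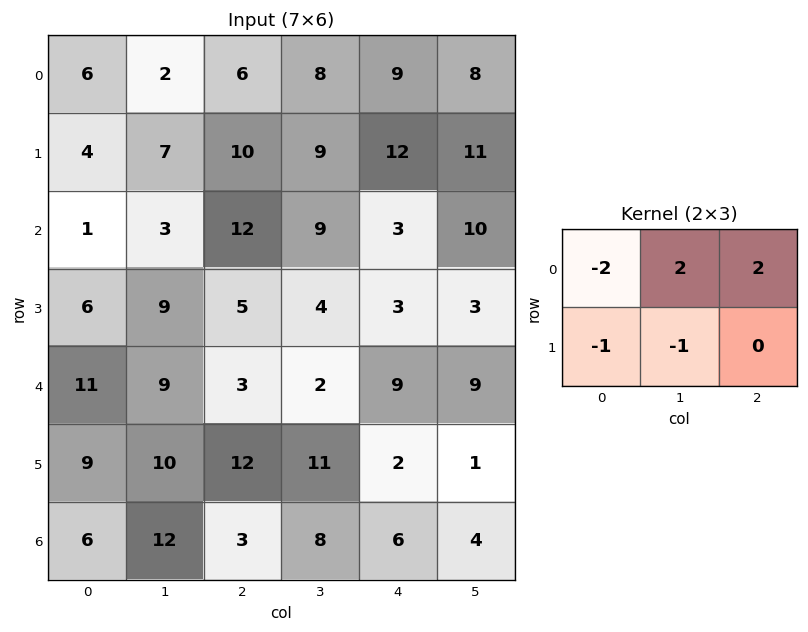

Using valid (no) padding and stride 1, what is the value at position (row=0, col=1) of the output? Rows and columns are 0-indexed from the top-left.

The receptive field on the input at this output position is [2 6 8 / 7 10 9]. Elementwise product with the kernel and sum: 2·-2 + 6·2 + 8·2 + 7·-1 + 10·-1.

7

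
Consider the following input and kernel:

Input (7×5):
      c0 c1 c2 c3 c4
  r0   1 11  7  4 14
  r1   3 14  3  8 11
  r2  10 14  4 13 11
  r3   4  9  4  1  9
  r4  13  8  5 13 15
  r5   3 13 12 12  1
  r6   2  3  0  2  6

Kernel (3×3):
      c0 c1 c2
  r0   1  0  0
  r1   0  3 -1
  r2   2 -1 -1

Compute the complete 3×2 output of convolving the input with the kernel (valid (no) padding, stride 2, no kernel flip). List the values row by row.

42 4
46 -20
41 32

Output[0,0]: The receptive field on the input at this output position is [1 11 7 / 3 14 3 / 10 14 4]. Elementwise product with the kernel and sum: 1·1 + 14·3 + 3·-1 + 10·2 + 14·-1 + 4·-1.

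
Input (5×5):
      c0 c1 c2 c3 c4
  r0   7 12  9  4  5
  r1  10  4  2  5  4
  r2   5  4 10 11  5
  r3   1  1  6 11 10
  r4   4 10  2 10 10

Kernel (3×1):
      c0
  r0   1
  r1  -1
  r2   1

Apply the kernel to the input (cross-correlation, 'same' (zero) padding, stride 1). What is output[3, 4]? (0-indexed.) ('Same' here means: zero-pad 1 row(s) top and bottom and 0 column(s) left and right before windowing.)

5

The receptive field on the zero-padded input at this output position is [5 / 10 / 10]. Elementwise product with the kernel and sum: 5·1 + 10·-1 + 10·1.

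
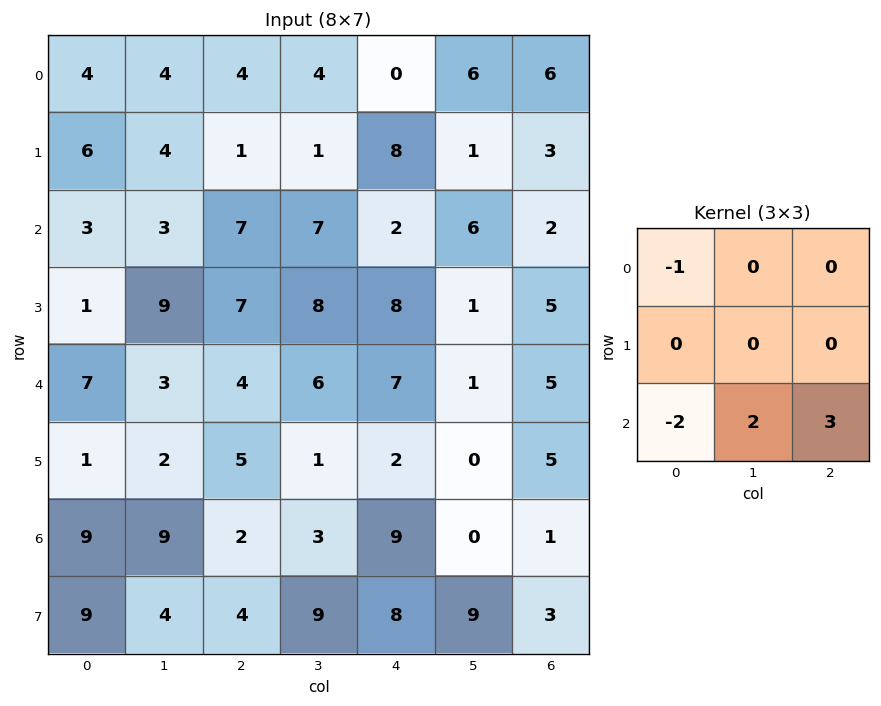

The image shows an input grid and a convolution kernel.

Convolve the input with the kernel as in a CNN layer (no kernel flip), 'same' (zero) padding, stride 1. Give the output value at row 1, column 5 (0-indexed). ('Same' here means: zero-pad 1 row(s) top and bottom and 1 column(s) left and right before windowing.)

14

The receptive field on the zero-padded input at this output position is [0 6 6 / 8 1 3 / 2 6 2]. Elementwise product with the kernel and sum: 0·-1 + 2·-2 + 6·2 + 2·3.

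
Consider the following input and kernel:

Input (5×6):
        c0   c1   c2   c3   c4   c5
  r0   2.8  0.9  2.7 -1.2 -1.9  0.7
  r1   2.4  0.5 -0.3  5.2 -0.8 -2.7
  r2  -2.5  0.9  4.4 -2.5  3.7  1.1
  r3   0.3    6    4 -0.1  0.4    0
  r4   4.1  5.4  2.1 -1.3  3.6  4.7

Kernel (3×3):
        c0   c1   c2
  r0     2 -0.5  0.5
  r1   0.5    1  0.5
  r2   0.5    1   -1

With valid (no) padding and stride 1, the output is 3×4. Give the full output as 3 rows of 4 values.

3.3 9.75 5.7 0.7
8.4 14.45 -0.55 12.8
10.25 11.4 10.15 -7.7

Output[0,0]: The receptive field on the input at this output position is [2.8 0.9 2.7 / 2.4 0.5 -0.3 / -2.5 0.9 4.4]. Elementwise product with the kernel and sum: 2.8·2 + 0.9·-0.5 + 2.7·0.5 + 2.4·0.5 + 0.5·1 + -0.3·0.5 + -2.5·0.5 + 0.9·1 + 4.4·-1.
Output[0,1]: The receptive field on the input at this output position is [0.9 2.7 -1.2 / 0.5 -0.3 5.2 / 0.9 4.4 -2.5]. Elementwise product with the kernel and sum: 0.9·2 + 2.7·-0.5 + -1.2·0.5 + 0.5·0.5 + -0.3·1 + 5.2·0.5 + 0.9·0.5 + 4.4·1 + -2.5·-1.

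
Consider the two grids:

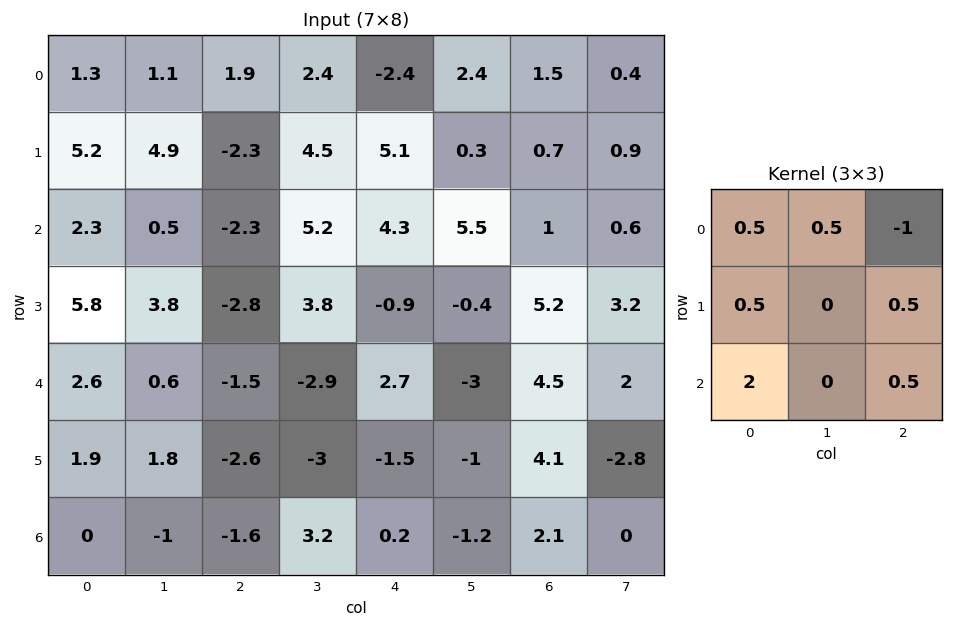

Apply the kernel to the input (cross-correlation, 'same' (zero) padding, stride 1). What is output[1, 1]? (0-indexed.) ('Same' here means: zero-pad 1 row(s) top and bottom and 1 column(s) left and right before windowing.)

The receptive field on the zero-padded input at this output position is [1.3 1.1 1.9 / 5.2 4.9 -2.3 / 2.3 0.5 -2.3]. Elementwise product with the kernel and sum: 1.3·0.5 + 1.1·0.5 + 1.9·-1 + 5.2·0.5 + -2.3·0.5 + 2.3·2 + -2.3·0.5.

4.2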